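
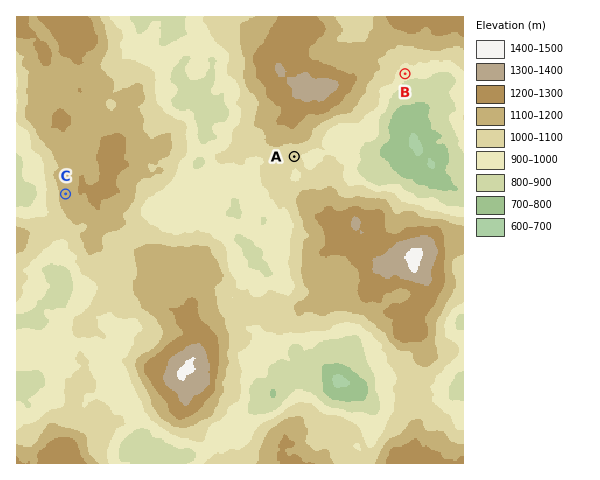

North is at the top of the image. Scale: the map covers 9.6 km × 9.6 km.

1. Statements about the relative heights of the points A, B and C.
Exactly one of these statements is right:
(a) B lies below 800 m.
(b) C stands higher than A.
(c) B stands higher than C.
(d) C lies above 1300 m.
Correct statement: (b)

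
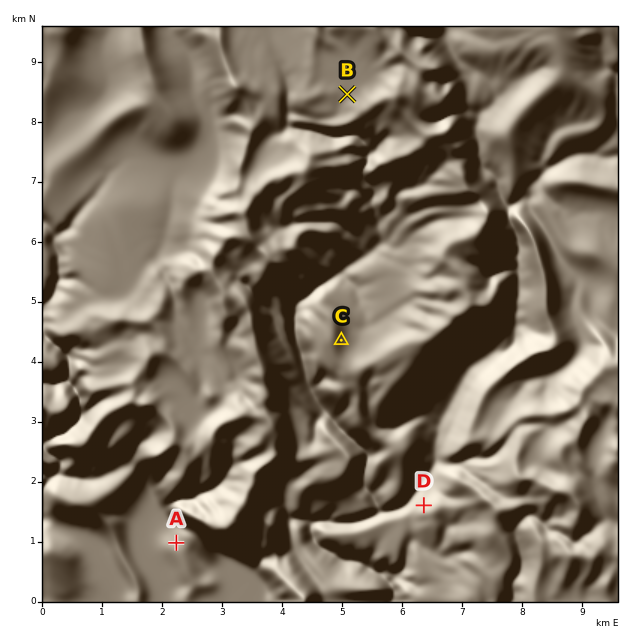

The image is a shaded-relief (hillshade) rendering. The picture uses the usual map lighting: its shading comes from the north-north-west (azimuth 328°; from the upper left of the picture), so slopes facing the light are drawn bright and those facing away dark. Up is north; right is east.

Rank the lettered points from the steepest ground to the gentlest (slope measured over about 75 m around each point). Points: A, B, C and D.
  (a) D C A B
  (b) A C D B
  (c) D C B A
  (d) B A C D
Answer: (a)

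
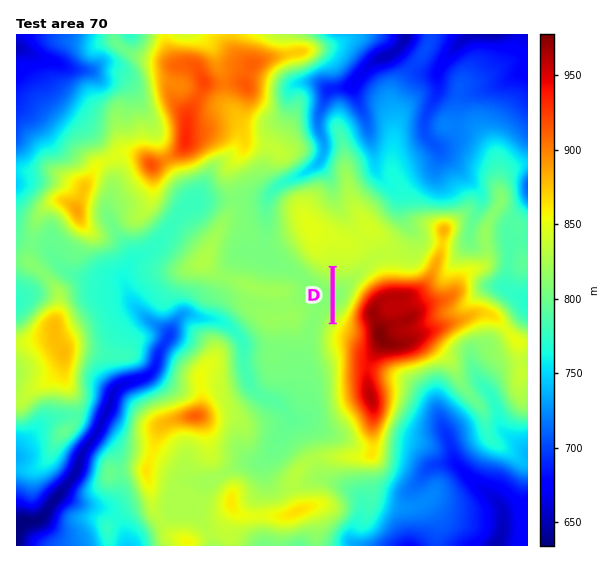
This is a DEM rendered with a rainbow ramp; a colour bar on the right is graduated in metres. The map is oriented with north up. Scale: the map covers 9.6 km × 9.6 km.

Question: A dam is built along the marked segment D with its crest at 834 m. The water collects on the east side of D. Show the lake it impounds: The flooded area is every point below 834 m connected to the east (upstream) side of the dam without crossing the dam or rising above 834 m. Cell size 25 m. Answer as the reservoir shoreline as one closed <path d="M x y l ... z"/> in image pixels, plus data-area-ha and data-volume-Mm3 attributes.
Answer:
<path d="M378 254l-32 15-4-2-7 1 0 51 13-14 8-18 17-24 7-7-2-2z" data-area-ha="40" data-volume-Mm3="3.75"/>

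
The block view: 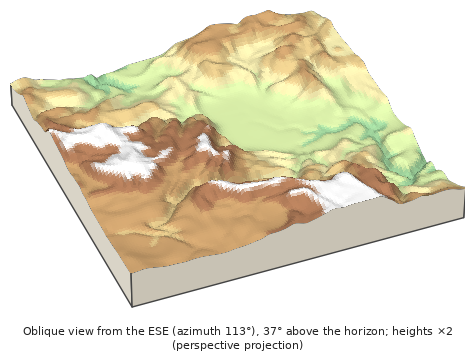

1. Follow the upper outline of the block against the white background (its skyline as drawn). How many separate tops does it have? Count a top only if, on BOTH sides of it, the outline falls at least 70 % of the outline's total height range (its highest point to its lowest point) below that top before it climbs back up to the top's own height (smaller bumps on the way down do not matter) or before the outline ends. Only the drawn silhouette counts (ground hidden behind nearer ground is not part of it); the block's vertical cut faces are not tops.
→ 0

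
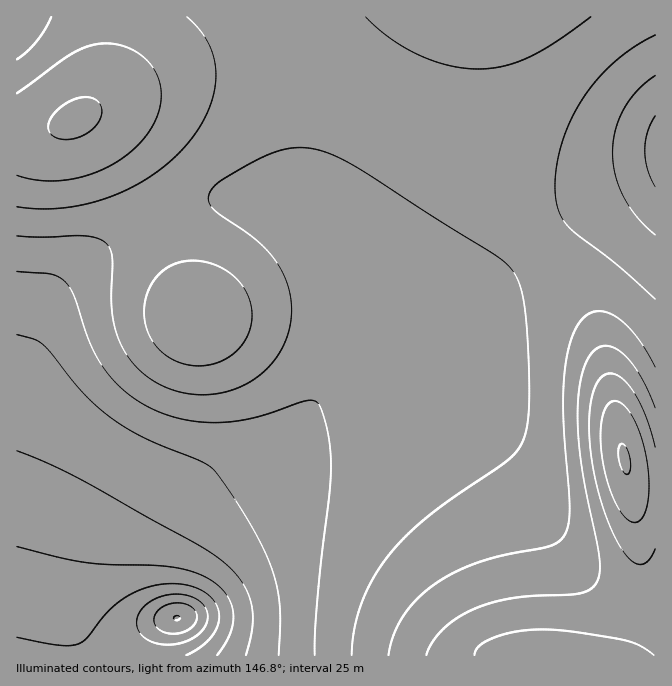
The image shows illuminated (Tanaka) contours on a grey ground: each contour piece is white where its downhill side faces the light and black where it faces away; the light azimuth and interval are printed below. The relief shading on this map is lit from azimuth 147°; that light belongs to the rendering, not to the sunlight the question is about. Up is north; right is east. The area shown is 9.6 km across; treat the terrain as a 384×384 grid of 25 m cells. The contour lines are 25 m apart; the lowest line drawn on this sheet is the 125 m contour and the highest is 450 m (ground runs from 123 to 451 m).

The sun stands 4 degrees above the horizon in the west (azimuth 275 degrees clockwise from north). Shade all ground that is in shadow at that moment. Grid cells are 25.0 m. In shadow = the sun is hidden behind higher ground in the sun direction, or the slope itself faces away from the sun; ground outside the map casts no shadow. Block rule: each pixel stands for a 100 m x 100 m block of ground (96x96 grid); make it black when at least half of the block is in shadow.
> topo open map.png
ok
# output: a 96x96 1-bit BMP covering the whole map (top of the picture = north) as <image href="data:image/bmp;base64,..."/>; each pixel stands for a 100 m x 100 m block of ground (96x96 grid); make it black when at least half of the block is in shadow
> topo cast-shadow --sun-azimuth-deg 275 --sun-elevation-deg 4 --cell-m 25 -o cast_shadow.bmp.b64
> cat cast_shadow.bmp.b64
<image width="96" height="96" href="data:image/bmp;base64,Qk2+BAAAAAAAAD4AAAAoAAAAYAAAAGAAAAABAAEAAAAAAIAEAAATCwAAEwsAAAIAAAAAAAAA////AAAAAAAAAAAH8AAAAAAAAAAAAAA////gAAAAAAAAAAB/////gAAAAAAAAAB/////gAAAAAAAAAB////8AAAAAAAAAAB////AAAAAAAAAAAB///4AAAAAAAAAAAA//+AAAAAAAAAAAAAf/gAAAAAAAAAAAAAP4AAAAAAAAAAAAAAAAAAAAAAAAAAAAAAAAAAAAAAAAAAAAAAAAAAAAAAAAAAAAAAAAAAAAAAAAAAAAAAAAAAAAAAAAAAAAAAAAAAAAAAAAAAAAAAAAAAAAAAAAfAAAAAAAAAAAAAAA/AAAAAAAAAAAAAAA/gAAAAAAAAAAAAAB/wAAAAAAAAAAAAAD/wAAAAAAAAAAAAAD/wAAAAAAAAAAAAAD/wAAAAAAAAAAAAAH/wAAAAAAAAAAAAAH/wAAAAAAAAAAAAAH/4AAAAAAAAAAAAAP/4AAAAAAAAAAAAAP/wAAAAAAAAAAAAAP/wAAAAAAAAAAAAAP/wAAAAAAAAAAAAAP/wAAAAAAAAAAAAAf/wAAAAAAAAAAAAAf/wAAAAAAAAAAAAAf/gAAAAAAAAAAAAAf/gAAAAAAAAAAAAAf/gAAAAAAAAAAAAAf/AAAAAAAAAAAAAAf/AAAAAAAAAAAAAAf/AAAAAAAAAAAAAAf+AAAAAAAAAAAAAAf+AAAAAAAAAAAAAAf8AAAAAAAAAAAAAAf4AAAAAAAAAAAAAAP4AAAAAAAAAAAAAAPwAAAAAAAAAAAAAAHAAAAAAAAAAAAAAAAAAAAAAAAAAAAAAAAAAAAAAAAAAAAAAAAAAAAAAAAAAAAAAAAAAAAAAAAAAAAAAAAAAAAAAAAAAAAAAAAAAAAAAAAAAAAAAAAAAAAAAAAAAAAAAAAAAAAAAAAAAAAAAAAAAAAAAAAAAAAAAAAAAAAAAAAAAAAAAAAAAAAAAAAAAAAAAAAAAAAAAAAAAAAAAAAAAAAAAAAAAAAAAAAAAAAAAAAAAAAAAAAAAAAAAAAAAAAAAAAAAAAAAAAAAAAAAAAAAAAAAAAAAAAAAAAAAAAAAAAAAAAAAAAAAAAAAAAAAAAAAAAAAAAAAAAAAAAAAAAAAAAAAAAAAAAAAAAAAAAAAAAAAAAAAAAAAAAAAAAAAAAAAAAAAAAAAAAAAAAAAAAAAAAAAAAAAAAAAAAAAAAAAAAAAAAAAAAAAAAAAAAAAAAAAAAAAAAAAAAAAAAAAAAAAAAAAAAAAAAAAAAAAAAAAAAAAAAAAAAAAAAAAAAAAAAAAAAAAAAAAAAAAAAAAAAAAAAAAAAAAAAAAAAAAAAAAAAAAAAAAAAAAAAAAAAAAAAAAAAAAAAAAAAAAAAAAAAAAAAAAAAAAAAAAAAAAAAAAAAAAAAAAAAAAAAAAAAAAAAAAAAAAAAAAAAAAAAAAAAAAAAAAAAAAAAAAAAAAAAAAAAAAAAAAAAAAAAAAAAAAAAAAAAAAAAAAAAAAAAAAAAAAAAAAAAAAAAAAAAAAAAAAAAAAAAAAAAAAAAAAAAAAAAAAAAAAAAAAAAAAAAAAAAAAAAAAAAAAAAAAAAAA="/>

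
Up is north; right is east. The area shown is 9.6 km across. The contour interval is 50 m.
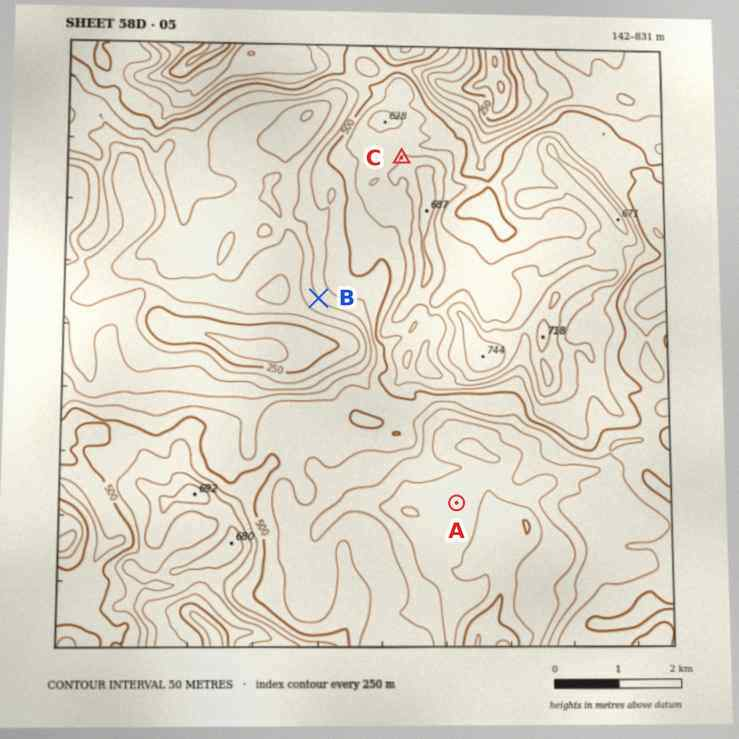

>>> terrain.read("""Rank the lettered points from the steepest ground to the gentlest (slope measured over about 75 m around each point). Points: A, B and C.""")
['B', 'C', 'A']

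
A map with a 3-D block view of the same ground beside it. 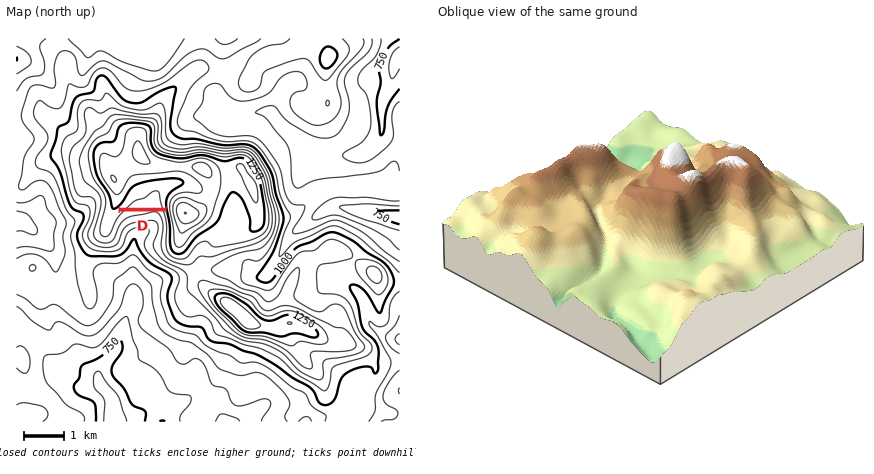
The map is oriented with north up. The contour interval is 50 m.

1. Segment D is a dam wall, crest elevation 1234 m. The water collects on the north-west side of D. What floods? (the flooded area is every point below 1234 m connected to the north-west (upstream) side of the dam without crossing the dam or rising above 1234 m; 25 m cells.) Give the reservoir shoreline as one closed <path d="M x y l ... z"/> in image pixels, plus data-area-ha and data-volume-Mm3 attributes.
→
<path d="M172 182l-16 0-16 4-6 3-4 5-9 14 43 0 1-10 2-6 7-8-2-2z" data-area-ha="59" data-volume-Mm3="16.39"/>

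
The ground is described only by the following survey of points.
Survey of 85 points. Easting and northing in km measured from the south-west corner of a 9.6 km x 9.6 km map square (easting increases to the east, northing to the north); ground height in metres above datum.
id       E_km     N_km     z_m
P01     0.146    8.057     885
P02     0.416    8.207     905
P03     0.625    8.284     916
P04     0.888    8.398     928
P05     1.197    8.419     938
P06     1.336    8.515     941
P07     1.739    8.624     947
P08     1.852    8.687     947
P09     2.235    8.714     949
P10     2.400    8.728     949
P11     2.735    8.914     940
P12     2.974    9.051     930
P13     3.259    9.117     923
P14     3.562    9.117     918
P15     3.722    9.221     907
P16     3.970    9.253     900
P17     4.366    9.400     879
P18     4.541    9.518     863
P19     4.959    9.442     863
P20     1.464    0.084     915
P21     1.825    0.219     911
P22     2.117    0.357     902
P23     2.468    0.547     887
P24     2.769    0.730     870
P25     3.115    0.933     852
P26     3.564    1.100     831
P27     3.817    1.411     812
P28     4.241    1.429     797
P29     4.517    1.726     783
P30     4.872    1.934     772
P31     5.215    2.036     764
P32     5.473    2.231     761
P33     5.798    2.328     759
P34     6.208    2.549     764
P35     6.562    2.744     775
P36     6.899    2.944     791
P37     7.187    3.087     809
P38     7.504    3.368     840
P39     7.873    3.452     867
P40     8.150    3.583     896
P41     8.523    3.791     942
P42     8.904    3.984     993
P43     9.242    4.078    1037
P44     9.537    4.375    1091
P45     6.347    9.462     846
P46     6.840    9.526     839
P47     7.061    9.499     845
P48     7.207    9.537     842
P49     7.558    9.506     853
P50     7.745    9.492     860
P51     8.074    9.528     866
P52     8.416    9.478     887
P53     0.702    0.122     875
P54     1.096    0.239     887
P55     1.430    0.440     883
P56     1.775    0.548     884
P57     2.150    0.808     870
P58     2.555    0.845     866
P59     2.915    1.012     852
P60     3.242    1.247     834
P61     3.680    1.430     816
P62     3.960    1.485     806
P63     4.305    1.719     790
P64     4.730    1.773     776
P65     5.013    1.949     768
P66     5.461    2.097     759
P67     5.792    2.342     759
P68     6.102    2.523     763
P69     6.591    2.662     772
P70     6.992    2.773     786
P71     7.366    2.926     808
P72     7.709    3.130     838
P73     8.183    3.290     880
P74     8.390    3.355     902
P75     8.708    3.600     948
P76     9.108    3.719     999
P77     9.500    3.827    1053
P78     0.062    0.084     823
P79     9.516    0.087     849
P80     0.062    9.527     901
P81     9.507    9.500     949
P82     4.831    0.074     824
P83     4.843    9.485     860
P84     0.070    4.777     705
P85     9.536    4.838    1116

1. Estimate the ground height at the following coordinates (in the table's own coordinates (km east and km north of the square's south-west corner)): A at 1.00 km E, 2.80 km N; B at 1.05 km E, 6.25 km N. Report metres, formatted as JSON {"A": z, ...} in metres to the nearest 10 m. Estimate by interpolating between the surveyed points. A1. {"A": 750, "B": 870}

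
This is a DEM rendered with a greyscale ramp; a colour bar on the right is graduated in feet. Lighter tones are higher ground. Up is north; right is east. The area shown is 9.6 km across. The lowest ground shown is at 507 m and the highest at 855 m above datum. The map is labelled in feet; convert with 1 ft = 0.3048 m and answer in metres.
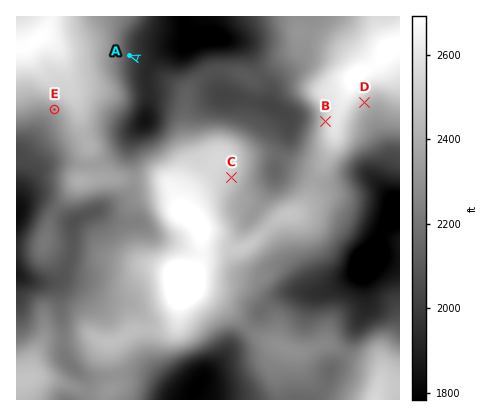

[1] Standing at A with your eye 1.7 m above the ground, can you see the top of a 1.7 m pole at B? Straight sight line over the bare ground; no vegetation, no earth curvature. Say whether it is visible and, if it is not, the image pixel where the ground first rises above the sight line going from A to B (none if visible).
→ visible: true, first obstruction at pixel None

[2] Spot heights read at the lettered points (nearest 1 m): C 761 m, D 749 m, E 717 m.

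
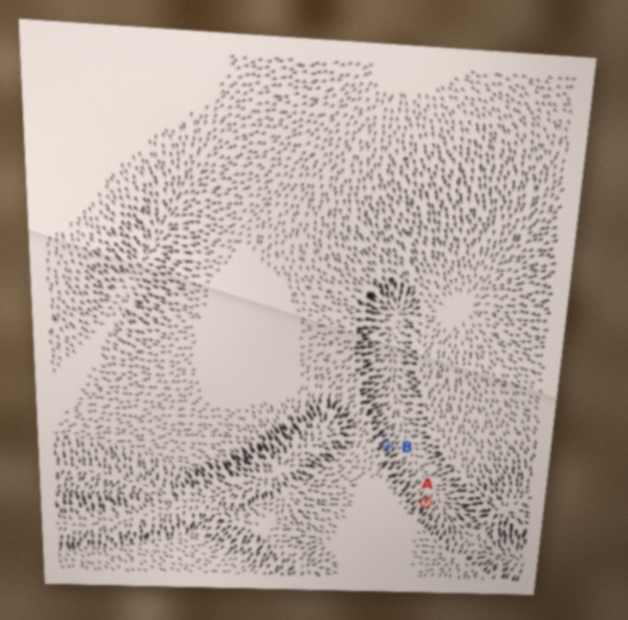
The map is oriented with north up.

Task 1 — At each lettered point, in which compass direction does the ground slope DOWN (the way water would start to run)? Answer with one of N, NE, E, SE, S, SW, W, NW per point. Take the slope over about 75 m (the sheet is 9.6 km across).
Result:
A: NE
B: NE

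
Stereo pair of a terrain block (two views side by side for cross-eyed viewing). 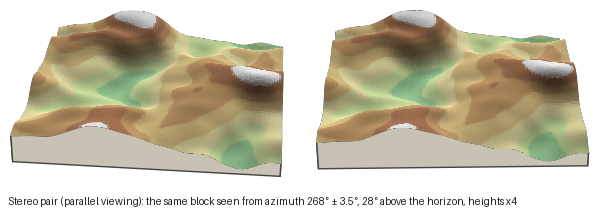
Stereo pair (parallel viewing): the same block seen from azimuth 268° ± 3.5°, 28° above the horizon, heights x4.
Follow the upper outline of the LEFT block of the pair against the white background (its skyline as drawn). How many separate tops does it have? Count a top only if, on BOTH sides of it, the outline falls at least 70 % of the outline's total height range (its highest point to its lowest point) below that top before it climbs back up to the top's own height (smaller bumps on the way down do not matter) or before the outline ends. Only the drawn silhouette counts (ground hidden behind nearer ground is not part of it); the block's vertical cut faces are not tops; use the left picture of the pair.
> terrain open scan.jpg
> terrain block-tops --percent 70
0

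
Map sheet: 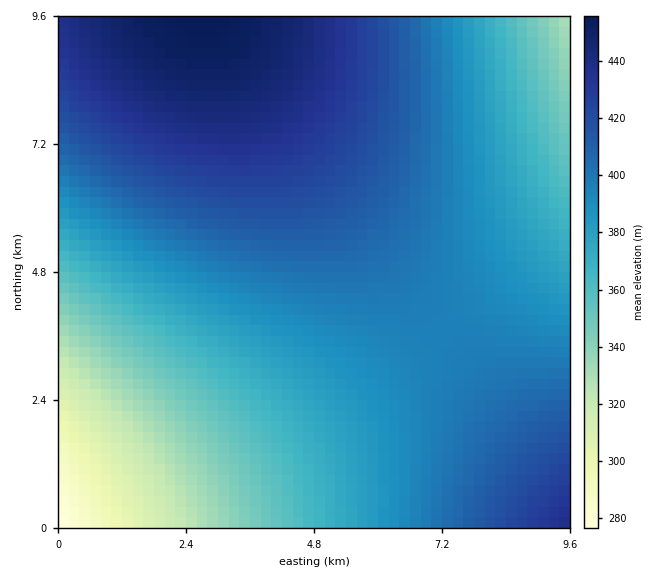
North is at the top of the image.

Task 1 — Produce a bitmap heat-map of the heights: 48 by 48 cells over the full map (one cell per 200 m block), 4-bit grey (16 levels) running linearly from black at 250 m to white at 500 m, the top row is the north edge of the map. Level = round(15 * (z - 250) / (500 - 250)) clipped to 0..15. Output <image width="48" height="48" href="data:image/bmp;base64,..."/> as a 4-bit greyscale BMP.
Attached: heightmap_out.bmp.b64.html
<image width="48" height="48" href="data:image/bmp;base64,Qk32BAAAAAAAAHYAAAAoAAAAMAAAADAAAAABAAQAAAAAAIAEAAATCwAAEwsAABAAAAAAAAAAAAAAABEREQAiIiIAMzMzAERERABVVVUAZmZmAHd3dwCIiIgAmZmZAKqqqgC7u7sAzMzMAN3d3QDu7u4A////ACIiMzNERFVVVmZmd3d4iIiZmZmqqqu7uyIiMzNERFVVVmZmd3d4iIiZmZmqqqq7uyIjMzRERFVVZmZnd3d4iIiJmZmaqqqruyIjMzRERVVVZmZnd3d4iIiJmZmaqqqquyIzM0RERVVVZmZnd3d4iIiJmZmaqqqqqyIzM0REVVVWZmZ3d3eIiIiJmZmZqqqqqiMzNERFVVVmZmZ3d3eIiIiJmZmZqqqqqjMzRERFVVVmZmd3d3eIiIiJmZmZmqqqqjMzRERVVVZmZmd3d3iIiIiJmZmZmaqqqjM0REVVVWZmZnd3d3iIiIiJmZmZmZqqqjNERFVVVmZmZ3d3d4iIiIiZmZmZmZmqqjRERVVVZmZmd3d3eIiIiIiZmZmZmZmZmkRERVVWZmZnd3d3iIiIiIiZmZmZmZmZmUREVVVmZmZ3d3d4iIiIiIiZmZmZmZmZmURFVVZmZmd3d3eIiIiIiImZmZmZmZmZmUVVVWZmZnd3d3iIiIiIiJmZmZmZmZmZmVVVVmZmd3d3eIiIiIiIiZmZmZmZmZmZmVVVZmZnd3d3iIiIiIiJmZmZmZmZmZmZmVVWZmZ3d3eIiIiIiIiZmZmZmZmZmZmZmFZmZnd3d3iIiIiIiZmZmZmZmZmZmZmIiGZmZ3d3eIiIiIiJmZmZmZmZmZmZmYiIiGZmd3d3iIiIiJmZmZmZmZmZmZmZmIiIiGZ3d3eIiIiImZmZmZmZmZmZmZmZiIiIiGd3d4iIiIiZmZmZmZmZmZmZmZmZiIiIiHd3eIiIiJmZmZmZmZmZmZmZmZmYiIiIiHd4iIiImZmZmZmZmZmZmZmZmZmYiIiIh3eIiIiZmZmZmZmaqpmZmZmZmZmYiIiId3iIiJmZmZmZqqqqqqqqmZmZmZmYiIiId4iIiZmZmZqqqqqqqqqqqZmZmZmIiIiHd4iJmZmZqqqqqqqqqqqqqpmZmZmIiIh3d4iZmZmqqqqqqqqqqqqqqqmZmZmIiIh3d5mZmaqqqqqqqqqqqqqqqqmZmZmIiIh3d5mZmqqqqqqqu7uqqqqqqqqZmZmIiId3d5maqqqqqru7u7u7uqqqqqqZmZmIiId3dpmqqqqru7u7u7u7u7qqqqqpmZmIiId3dpqqqqu7u7u7u7u7u7uqqqqpmZmIiHd3Zqqqq7u7u7u7u7u7u7u6qqqpmZmIiHd3Zqqqu7u7u7u7u7u7u7u6qqqpmZmIiHd3Zqqru7u7u7zMy7u7u7u7qqqpmZmIiHd2Zqq7u7u7zMzMzMy7u7u7qqqpmZiIh3d2Zqu7u7vMzMzMzMzLu7u7qqqpmZiIh3d2Zru7u7zMzMzMzMzMu7u7uqqpmZiIh3dmZru7vMzMzMzMzMzMy7u7uqqpmZiIh3dmZbu7vMzMzMzMzMzMy7u7uqqpmZiIh3dmZbu7zMzMzMzMzMzMy7u7uqqpmZiId3dmZbu8zMzMzMzMzMzMzLu7uqqpmZiId3ZmVbu8zMzMzMzMzMzMzLu7uqqpmZiId3ZmVbvMzMzMzMzMzMzMzLu7uqqpmYiId3ZmVQ=="/>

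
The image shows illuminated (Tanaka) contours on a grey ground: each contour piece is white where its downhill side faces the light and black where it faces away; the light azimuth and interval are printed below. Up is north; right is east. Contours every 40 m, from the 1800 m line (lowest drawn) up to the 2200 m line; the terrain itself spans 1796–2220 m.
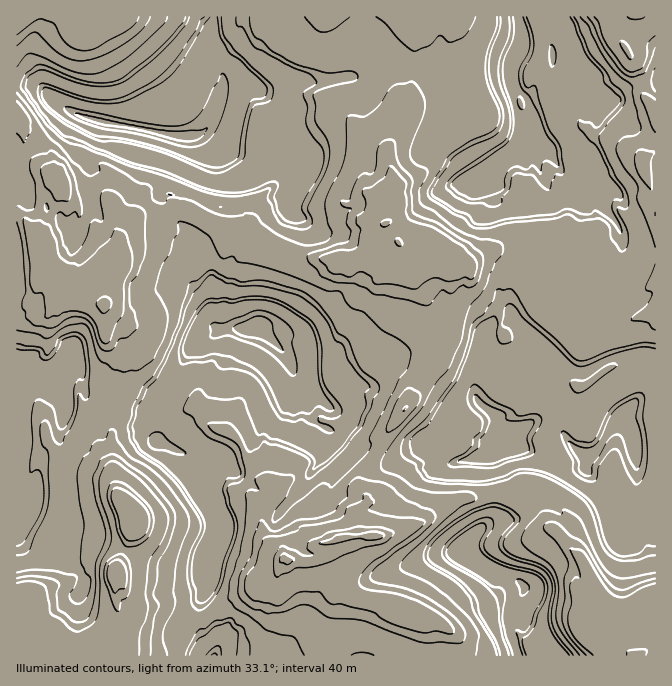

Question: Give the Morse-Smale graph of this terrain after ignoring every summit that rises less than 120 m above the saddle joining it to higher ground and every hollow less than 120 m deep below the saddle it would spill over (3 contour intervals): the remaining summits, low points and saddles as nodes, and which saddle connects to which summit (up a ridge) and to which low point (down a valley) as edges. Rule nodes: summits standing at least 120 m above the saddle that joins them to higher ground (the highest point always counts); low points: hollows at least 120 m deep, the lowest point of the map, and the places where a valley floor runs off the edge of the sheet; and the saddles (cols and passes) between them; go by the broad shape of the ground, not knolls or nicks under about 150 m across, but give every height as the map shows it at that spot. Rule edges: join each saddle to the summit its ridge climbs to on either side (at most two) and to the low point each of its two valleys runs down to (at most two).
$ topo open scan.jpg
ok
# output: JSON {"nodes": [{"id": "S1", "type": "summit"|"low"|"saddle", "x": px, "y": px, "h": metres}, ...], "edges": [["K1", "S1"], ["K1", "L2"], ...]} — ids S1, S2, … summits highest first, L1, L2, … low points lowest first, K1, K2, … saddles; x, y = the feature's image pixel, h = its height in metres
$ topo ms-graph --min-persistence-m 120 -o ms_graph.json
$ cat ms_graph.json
{"nodes": [
{"id": "S1", "type": "summit", "x": 127, "y": 515, "h": 2220},
{"id": "S2", "type": "summit", "x": 374, "y": 535, "h": 2212},
{"id": "S3", "type": "summit", "x": 625, "y": 48, "h": 2172},
{"id": "S4", "type": "summit", "x": 635, "y": 655, "h": 2169},
{"id": "S5", "type": "summit", "x": 18, "y": 17, "h": 2150},
{"id": "L1", "type": "low", "x": 94, "y": 120, "h": 1796},
{"id": "L2", "type": "low", "x": 254, "y": 328, "h": 1797},
{"id": "L3", "type": "low", "x": 524, "y": 588, "h": 1818},
{"id": "L4", "type": "low", "x": 505, "y": 445, "h": 1865},
{"id": "L5", "type": "low", "x": 515, "y": 147, "h": 1866},
{"id": "K1", "type": "saddle", "x": 372, "y": 457, "h": 2077},
{"id": "K2", "type": "saddle", "x": 169, "y": 213, "h": 2055},
{"id": "K3", "type": "saddle", "x": 410, "y": 75, "h": 2032},
{"id": "K4", "type": "saddle", "x": 17, "y": 82, "h": 2008},
{"id": "K5", "type": "saddle", "x": 572, "y": 268, "h": 2008},
{"id": "K6", "type": "saddle", "x": 105, "y": 403, "h": 2007},
{"id": "K7", "type": "saddle", "x": 495, "y": 488, "h": 2007},
{"id": "K8", "type": "saddle", "x": 207, "y": 614, "h": 2007}],
"edges": [["K1", "S2"], ["K1", "L2"], ["K1", "L4"], ["K2", "S2"], ["K2", "L2"], ["K2", "L1"], ["K3", "S2"], ["K3", "L1"], ["K3", "L5"], ["K4", "S2"], ["K4", "S5"], ["K4", "L1"], ["K5", "S2"], ["K5", "S3"], ["K5", "L4"], ["K5", "L5"], ["K6", "S1"], ["K6", "S2"], ["K6", "L2"], ["K7", "S2"], ["K7", "S4"], ["K7", "L3"], ["K7", "L4"], ["K8", "S1"], ["K8", "S2"], ["K8", "L2"]]}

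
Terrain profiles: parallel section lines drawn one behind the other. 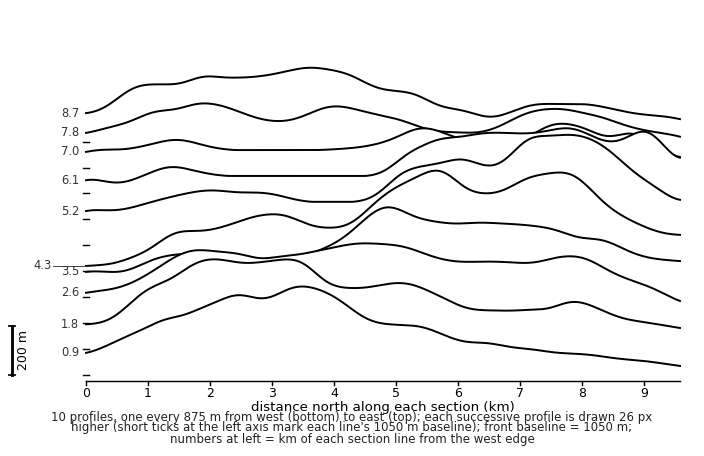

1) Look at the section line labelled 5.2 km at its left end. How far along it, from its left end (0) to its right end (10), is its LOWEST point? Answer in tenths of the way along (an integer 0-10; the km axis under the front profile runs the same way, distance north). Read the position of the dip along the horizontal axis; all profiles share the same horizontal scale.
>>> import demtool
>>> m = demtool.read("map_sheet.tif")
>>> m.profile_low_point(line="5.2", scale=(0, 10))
0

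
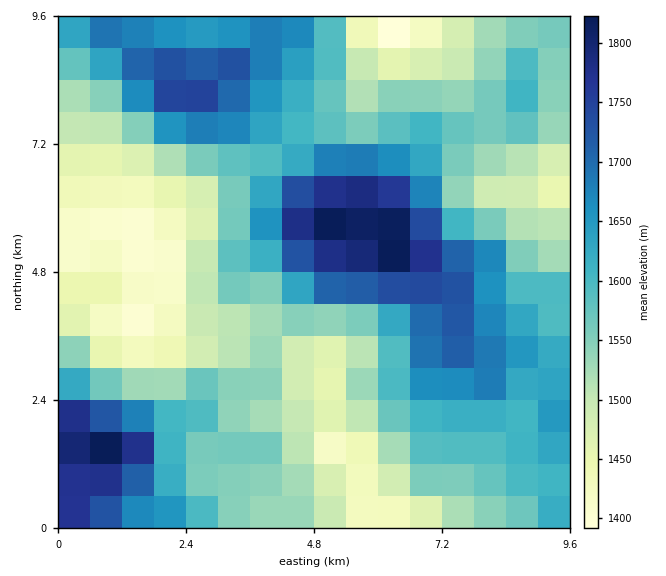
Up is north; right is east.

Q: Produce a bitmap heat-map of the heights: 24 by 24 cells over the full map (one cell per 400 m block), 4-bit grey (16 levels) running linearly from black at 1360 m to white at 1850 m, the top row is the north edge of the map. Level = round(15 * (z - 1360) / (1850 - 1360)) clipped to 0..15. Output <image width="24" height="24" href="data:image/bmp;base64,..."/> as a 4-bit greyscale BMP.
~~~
<image width="24" height="24" href="data:image/bmp;base64,Qk2WAQAAAAAAAHYAAAAoAAAAGAAAABgAAAABAAQAAAAAACABAAATCwAAEwsAABAAAAAAAAAAAAAAABEREQAiIiIAMzMzAERERABVVVUAZmZmAHd3dwCIiIgAmZmZAKqqqgC7u7sAzMzMAN3d3QDu7u4A////ANy5mYZmZUMiI1VmeczKmXZVVlMjRVVneM3cl2ZmVUIkV2Z4eN3up2ZnZCEkZ3d4iO7tp3ZlVCJFZ3d4idupeIZVVDRXiIiHiZh2VnZmVDRniZqoiXVDNFVWQzRXiqqpiWQiIjRFVDNXm7qpiEMhEkRFVVVXm7qZdzIiEkVVZ4iZu7qYeDMyEkZ2erzMzMqXdyIiEkZ3m83e7LuXVREREjZ4ve7v7JqFVSIRIjR5ve7u23ZVVCIiIzR4vN3dyWREMyIiNEVnmrzLqGVEMzM0Rnd3eJmZmGZVRERFaaqYh3dneHZmZVVXq7qph3VWd2Z4dVVpvMypmHZVVVVodWeKzLy6mIZDNEVodXiquqqqqYUyIzRWdoqqmZmZqYUREkVWZg=="/>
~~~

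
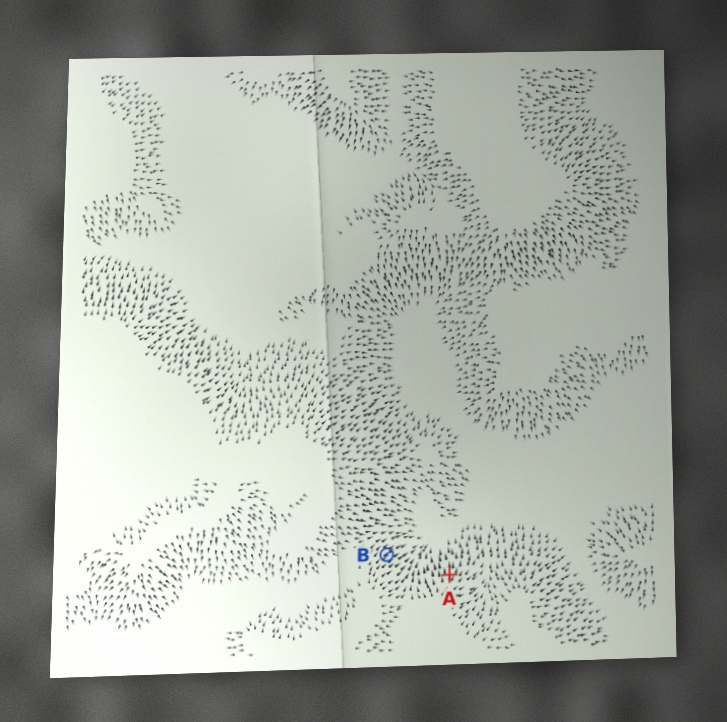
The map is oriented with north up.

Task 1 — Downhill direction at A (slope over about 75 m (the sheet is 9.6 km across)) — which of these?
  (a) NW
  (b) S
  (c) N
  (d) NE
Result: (c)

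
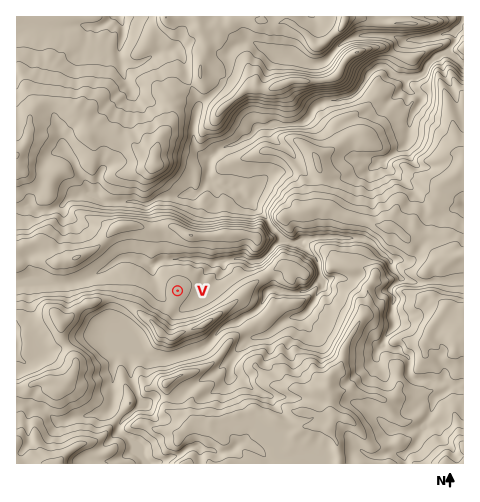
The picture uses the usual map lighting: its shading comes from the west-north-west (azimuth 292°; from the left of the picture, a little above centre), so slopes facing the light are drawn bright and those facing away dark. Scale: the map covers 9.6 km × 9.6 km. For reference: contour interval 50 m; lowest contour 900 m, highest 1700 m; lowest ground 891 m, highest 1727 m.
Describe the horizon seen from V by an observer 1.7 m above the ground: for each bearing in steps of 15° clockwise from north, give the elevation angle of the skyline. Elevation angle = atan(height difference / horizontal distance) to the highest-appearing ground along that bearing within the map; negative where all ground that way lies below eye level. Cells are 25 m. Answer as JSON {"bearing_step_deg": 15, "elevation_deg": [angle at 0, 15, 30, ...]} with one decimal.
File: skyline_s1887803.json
{"bearing_step_deg": 15, "elevation_deg": [2.2, 3.8, 2.6, 2.4, 1.0, 1.0, 2.7, 4.6, 8.7, 12.0, 12.1, 11.7, 11.8, 11.2, 12.2, 11.8, 8.8, 5.2, 1.4, 1.7, 1.0, 2.0, 1.5, 0.8]}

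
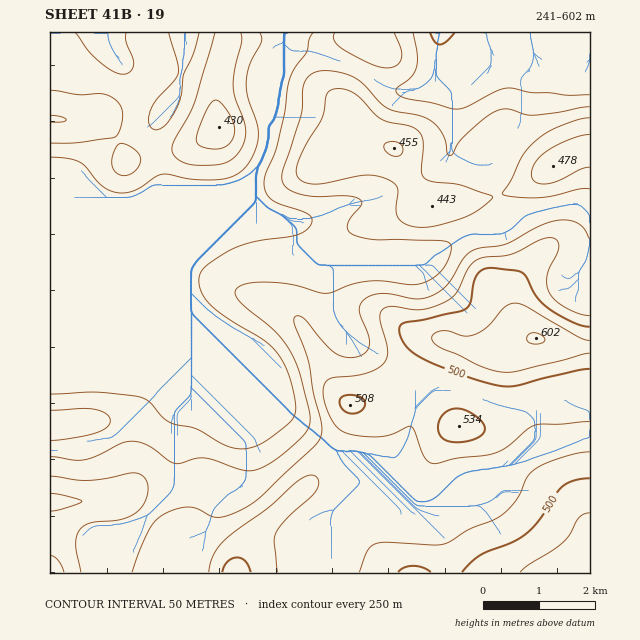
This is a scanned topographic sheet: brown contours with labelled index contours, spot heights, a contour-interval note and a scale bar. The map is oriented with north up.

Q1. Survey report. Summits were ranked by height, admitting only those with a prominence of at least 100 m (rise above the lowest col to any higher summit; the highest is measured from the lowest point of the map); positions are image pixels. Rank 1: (536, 338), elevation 602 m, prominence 361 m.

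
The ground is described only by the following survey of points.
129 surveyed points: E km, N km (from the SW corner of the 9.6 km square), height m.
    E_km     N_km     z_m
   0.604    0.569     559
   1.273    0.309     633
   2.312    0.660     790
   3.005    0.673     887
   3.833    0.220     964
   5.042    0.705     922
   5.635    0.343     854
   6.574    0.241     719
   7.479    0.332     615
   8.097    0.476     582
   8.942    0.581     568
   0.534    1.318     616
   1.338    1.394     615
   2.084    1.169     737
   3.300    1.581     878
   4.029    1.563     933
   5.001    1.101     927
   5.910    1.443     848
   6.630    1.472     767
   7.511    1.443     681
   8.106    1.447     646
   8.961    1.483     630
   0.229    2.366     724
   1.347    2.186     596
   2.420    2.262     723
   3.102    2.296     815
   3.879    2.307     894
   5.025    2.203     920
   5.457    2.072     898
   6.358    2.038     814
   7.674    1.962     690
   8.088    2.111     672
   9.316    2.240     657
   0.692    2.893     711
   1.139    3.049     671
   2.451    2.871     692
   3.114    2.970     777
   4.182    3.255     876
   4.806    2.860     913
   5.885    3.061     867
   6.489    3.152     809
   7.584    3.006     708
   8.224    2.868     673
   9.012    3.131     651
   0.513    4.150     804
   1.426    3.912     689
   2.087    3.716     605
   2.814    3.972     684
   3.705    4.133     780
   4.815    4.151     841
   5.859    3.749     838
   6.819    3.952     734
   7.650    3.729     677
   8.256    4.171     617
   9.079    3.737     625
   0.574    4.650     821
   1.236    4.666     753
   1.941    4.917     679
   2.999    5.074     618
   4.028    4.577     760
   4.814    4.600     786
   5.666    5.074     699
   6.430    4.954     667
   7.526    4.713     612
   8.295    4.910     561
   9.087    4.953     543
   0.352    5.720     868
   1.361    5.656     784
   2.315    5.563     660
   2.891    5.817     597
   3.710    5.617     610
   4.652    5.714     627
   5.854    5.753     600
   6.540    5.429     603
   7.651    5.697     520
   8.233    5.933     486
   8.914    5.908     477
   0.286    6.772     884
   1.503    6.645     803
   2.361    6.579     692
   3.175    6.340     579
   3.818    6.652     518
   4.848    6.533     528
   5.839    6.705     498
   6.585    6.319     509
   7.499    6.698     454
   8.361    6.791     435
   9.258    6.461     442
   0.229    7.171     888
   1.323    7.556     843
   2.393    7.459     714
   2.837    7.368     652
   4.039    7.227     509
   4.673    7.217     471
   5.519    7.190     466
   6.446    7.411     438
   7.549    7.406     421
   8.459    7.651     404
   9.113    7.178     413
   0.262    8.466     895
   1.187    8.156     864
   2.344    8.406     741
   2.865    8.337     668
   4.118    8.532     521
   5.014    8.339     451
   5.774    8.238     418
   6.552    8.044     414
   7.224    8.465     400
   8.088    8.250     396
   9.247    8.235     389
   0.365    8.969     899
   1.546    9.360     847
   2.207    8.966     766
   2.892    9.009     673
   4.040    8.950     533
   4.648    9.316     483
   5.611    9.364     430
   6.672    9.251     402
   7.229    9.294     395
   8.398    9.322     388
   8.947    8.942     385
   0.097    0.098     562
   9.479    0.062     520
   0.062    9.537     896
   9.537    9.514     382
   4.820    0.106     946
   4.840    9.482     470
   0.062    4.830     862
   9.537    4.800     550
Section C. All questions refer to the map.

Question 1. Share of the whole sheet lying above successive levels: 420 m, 91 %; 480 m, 83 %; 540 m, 76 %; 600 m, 66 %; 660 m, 50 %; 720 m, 38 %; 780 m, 28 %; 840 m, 18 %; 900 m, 6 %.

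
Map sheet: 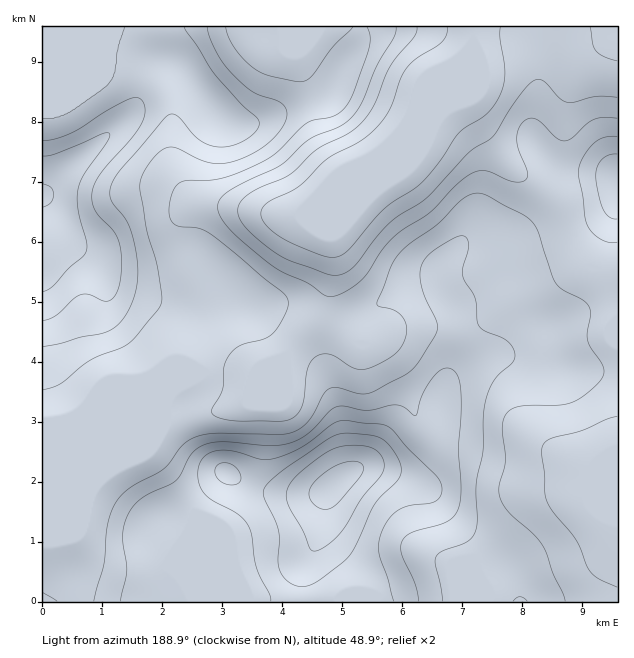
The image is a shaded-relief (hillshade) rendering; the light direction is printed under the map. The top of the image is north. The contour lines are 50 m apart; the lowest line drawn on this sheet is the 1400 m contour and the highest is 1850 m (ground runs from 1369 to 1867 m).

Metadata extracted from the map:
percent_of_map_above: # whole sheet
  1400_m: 93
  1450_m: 88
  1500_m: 81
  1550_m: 65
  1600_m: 37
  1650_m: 25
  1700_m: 12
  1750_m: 6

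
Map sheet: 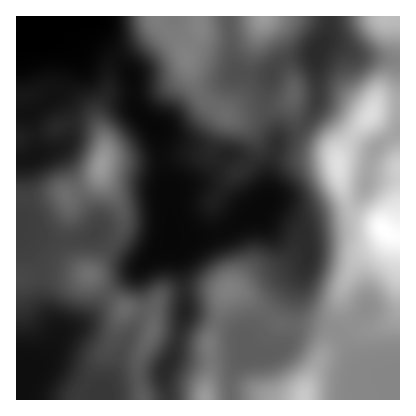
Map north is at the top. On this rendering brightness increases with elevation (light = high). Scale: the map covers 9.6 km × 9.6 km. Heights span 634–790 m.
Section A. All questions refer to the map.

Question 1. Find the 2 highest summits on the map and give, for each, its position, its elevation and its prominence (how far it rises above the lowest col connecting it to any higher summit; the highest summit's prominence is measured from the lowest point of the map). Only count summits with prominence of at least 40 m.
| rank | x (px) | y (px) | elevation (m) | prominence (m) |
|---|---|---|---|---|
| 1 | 384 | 230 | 790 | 156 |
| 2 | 102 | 166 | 728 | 61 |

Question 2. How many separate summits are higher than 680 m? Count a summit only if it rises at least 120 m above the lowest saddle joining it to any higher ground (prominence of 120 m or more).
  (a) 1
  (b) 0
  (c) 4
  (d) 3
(a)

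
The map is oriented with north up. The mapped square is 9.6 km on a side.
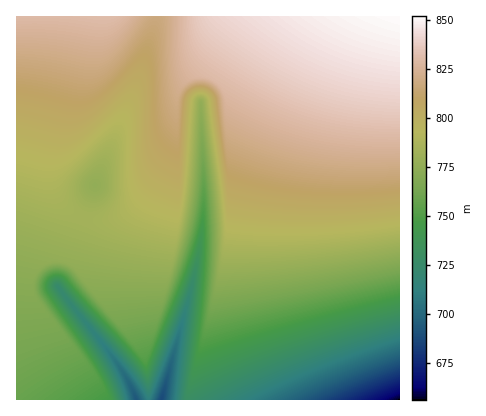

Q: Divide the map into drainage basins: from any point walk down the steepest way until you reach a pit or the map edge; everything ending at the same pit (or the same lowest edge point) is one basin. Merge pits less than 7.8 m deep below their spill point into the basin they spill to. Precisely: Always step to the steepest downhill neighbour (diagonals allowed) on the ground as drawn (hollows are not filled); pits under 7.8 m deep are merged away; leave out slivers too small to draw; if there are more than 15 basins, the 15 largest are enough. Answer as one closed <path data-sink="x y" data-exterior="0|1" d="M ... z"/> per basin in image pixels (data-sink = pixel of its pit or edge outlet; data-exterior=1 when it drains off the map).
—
<path data-sink="400 400" data-exterior="1" d="M400 16l-80 0-25 40-30 60-22 56-8 30-14 76-31 110-2 12 212 0z"/><path data-sink="136 400" data-exterior="1" d="M82 16l-66 0 0 384 132 0-2-38-10-32-4-26 1-36 12-48 31-64 1-8-2 0-32 50-11 10-14 9-12 3-20-1-16-8-9-9-9-20-1-26 27-112z"/><path data-sink="162 400" data-exterior="1" d="M320 16l-82 0-35 46-21 22-4 6-2 8 1 54-32 68-8 26-5 30 1 38 13 48 2 38 40 0 33-122 14-76 12-42 18-44 24-50z"/>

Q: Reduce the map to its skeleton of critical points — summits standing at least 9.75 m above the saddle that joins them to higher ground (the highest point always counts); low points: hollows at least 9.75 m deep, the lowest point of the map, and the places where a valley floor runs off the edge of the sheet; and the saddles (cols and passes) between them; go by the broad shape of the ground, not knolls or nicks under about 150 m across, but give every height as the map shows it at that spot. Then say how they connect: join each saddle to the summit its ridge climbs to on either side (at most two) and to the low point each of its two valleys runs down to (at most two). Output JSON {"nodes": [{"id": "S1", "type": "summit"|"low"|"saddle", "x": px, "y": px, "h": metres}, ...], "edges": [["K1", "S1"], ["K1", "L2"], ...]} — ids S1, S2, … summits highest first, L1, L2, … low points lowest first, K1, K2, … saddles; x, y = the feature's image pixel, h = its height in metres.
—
{"nodes": [
{"id": "S1", "type": "summit", "x": 394, "y": 18, "h": 852},
{"id": "S2", "type": "summit", "x": 100, "y": 18, "h": 831},
{"id": "L1", "type": "low", "x": 398, "y": 400, "h": 656},
{"id": "L2", "type": "low", "x": 162, "y": 400, "h": 687},
{"id": "L3", "type": "low", "x": 136, "y": 400, "h": 692},
{"id": "K1", "type": "saddle", "x": 156, "y": 16, "h": 817},
{"id": "K2", "type": "saddle", "x": 148, "y": 400, "h": 711}],
"edges": [["K1", "S1"], ["K1", "S2"], ["K1", "L2"], ["K2", "S1"], ["K2", "L2"], ["K2", "L3"]]}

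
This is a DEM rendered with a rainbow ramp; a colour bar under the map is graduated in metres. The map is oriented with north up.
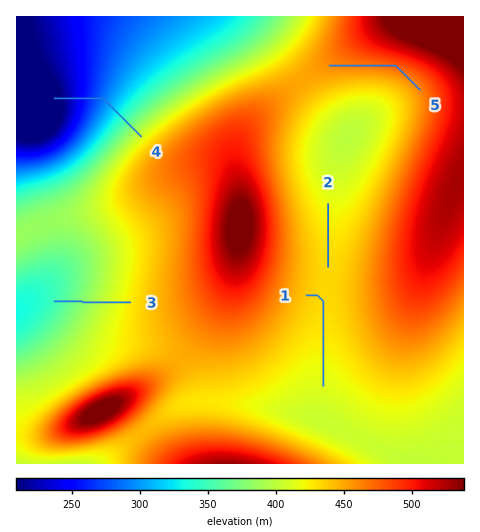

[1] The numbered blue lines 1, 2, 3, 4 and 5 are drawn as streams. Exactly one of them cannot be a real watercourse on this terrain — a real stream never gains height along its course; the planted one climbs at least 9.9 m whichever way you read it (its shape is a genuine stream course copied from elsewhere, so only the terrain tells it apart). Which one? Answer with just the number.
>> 5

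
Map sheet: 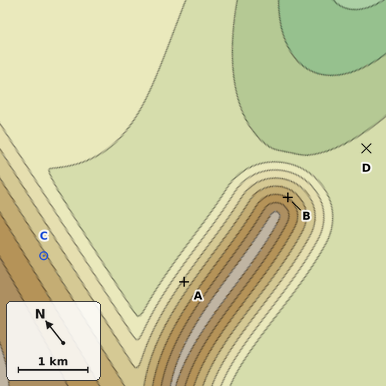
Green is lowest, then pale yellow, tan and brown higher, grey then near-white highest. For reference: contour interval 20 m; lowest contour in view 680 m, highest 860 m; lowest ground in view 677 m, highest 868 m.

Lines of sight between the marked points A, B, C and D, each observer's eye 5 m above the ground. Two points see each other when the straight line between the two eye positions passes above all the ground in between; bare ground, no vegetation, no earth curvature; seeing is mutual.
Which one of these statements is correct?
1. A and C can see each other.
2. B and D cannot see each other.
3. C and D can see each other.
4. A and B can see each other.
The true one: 1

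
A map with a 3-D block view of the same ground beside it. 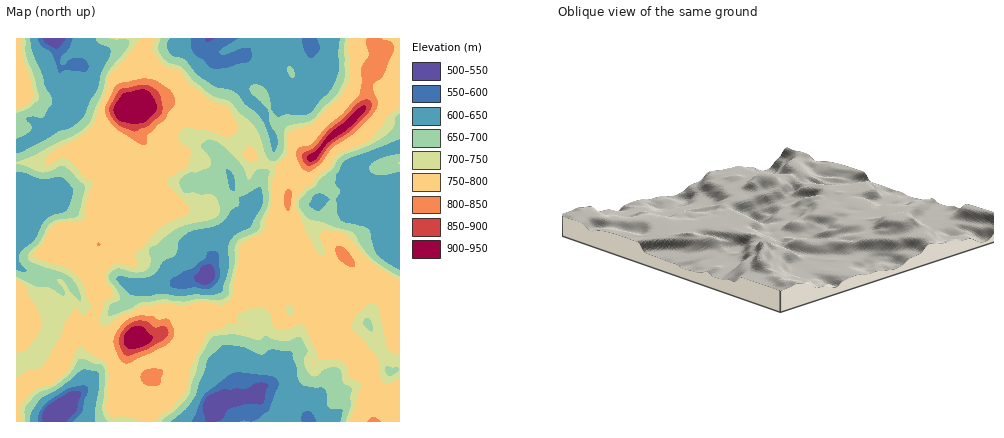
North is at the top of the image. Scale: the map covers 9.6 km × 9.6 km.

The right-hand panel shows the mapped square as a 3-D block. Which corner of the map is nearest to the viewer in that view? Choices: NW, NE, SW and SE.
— NE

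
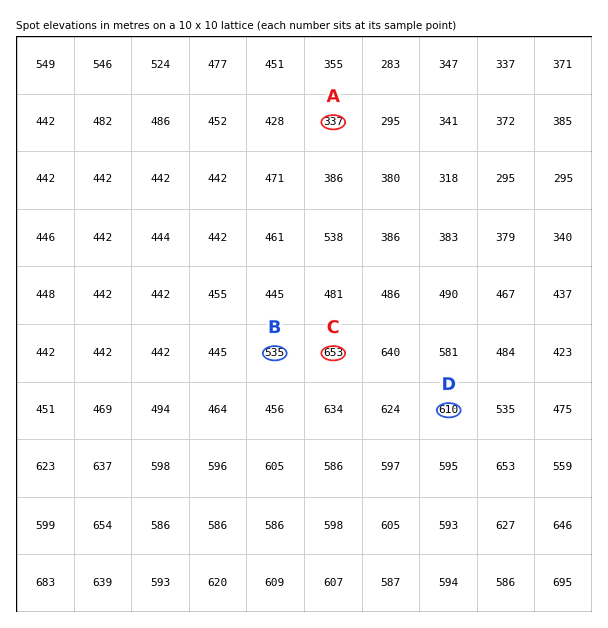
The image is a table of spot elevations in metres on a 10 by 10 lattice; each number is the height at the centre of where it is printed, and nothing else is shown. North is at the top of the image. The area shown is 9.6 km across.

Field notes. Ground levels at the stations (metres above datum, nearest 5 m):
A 335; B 535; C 655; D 610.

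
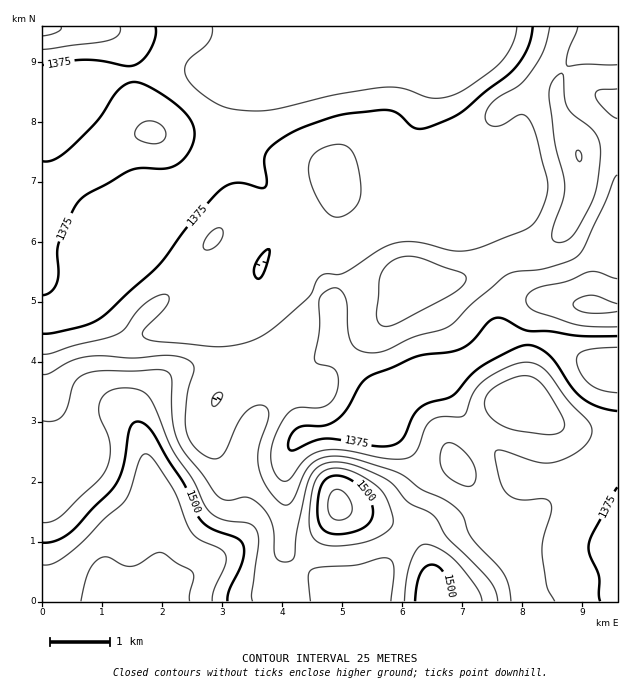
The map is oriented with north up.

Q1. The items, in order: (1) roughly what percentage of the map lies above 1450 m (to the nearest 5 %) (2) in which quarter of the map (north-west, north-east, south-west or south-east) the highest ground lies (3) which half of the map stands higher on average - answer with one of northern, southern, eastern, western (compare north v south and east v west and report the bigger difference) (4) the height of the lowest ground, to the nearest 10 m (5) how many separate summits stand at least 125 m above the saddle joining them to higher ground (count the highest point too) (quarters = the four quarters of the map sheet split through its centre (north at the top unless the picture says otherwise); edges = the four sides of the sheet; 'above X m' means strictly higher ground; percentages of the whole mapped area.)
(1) About 15 % of the map lies above 1450 m.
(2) The highest point lies in the south-west quarter of the map.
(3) On average the southern half of the map is the higher ground.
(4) The lowest ground is at about 1340 m.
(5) Counting only tops that stand 125 m proud, the map has 1 summit.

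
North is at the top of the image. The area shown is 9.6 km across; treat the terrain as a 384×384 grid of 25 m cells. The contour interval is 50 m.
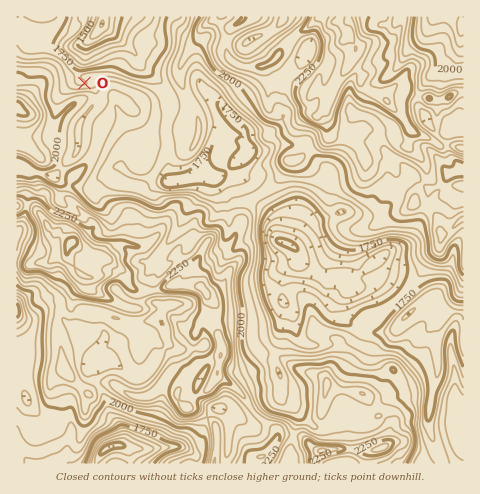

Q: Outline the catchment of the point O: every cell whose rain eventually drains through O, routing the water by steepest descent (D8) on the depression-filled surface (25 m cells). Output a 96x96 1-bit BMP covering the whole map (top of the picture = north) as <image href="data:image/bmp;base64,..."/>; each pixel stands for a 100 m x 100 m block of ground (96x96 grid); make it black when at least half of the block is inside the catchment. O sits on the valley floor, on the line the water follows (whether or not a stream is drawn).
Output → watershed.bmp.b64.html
<image width="96" height="96" href="data:image/bmp;base64,Qk2+BAAAAAAAAD4AAAAoAAAAYAAAAGAAAAABAAEAAAAAAIAEAAATCwAAEwsAAAIAAAAAAAAA////AAAAAAAAAAAAAAAAAAAAAAAAAAAAAAAAAAAAAAAAAAAAAAAAAAAAAAAAAAAAAAAAAAAAAAAAAAAAAAAAAAAAAAAAAAAAAAAAAAAAAAAAAAAAAAAAAAAAAAAAAAAAAAAAAAAAAAAAAAAAAAAAAAAAAAAAAAAAAAAAAAAAAAAAAAAAAAAAAAAAAAAAAAAAAAAAAAAAAAAAAAAAAAAAAAAAAAAAAAAAAAAAAAAAAAAAAAAAAAAAAAAAAAAAAAAAAAAAAAAAAAAAAAAAAAAAAAAAAAAAAAAAAAAAAAAAAAAAAAAAAAAAAAAAAAAAAAAAAAAAAAAAAAAAAAAAAAAAAAAAAAAAAAAAAAAAAAAAAAAAAAAAAAAAAAAAAAAAAAAAAAAAAAAAAAAAAAAAAAAAAAAAAAAAAAAAAAAAAAAAAAAAAAAAAAAAAAAAAAAAAAAAAAAAAAAAAAAAAAAAAAAAAAAAAAAAAAAAAAAAAAAAAAAAAAAAAAAAAAAAAAAAAAAAAAAAAAAAAAAAAAAAAAAAAAAAAAAAAAAAAAAAAAAAAAAAAAAAAAAAAAAAAAAAAAAAAAAAAAAAAAAAAAAAAAAAAAAAAAAAAAAAAAAAAAAAAAAAAAAAAAAAAAAAAAAAAAAAAAAAAAAAAAAAAAAAAAAAAAAAAAAAAAAAAAAAAAAAAAAAAAAAAAAAAAAAAAAAAAAAAAAAAAAAAAAAAAAAAAAAAAAAAAAAAAAAAAAAAAAAAAAAAAAAAAAAAAAAAAAAAAAAAAAAAAAAAAAAPAAAAAAAAAAAAAAAfgAAAAAAAAAAAAAB/wAAAAAAAAAAAAAD/wAAAAAAAAAAAAAD/wAAAAAAAAAAAAAH/gAAAAAAAAAAAAAP/AAAAAAAAAAAAAD/+AAAAAAAAAAAAAD/8AAAAAAAAAAAAAD/4AAAAAAAAAAAAAD/4AAAAAAAAAAAAAD/4AAAAAAAAAAAAAD/8AAAAAAAAAAAAAD/8AAAAAAAAAAAAAD/+AAAAAAAAAAAAAD//AAAAAAAAAAAAAD//gAAAAAAAAAAAAD//wAAAAAAAAAAAAD//4AAAAAAAAAAAADj/4AAAAAAAAAAAACB/4AAAAAAAAAAAAAB/8AAAAAAAAAAAAAA/8AAAAAAAAAAAAAA/8AAAAAAAAAAAAAAf+AAAAAAAAAAAAAAf+AAAAAAAAAAAAAAP/AAAAAAAAAAAAAAH/AAAAAAAAAAAAAAD/AAAAAAAAAAAAAAB/AAAAAAAAAAAAAAA/gAAAAAAAAAAAAAA/AAAAAAAAAAAAAAA+AAAAAAAAAAAAAAAcAAAAAAAAAAAAAAAAAAAAAAAAAAAAAAAAAAAAAAAAAAAAAAAAAAAAAAAAAAAAAAAAAAAAAAAAAAAAAAAAAAAAAAAAAAAAAAAAAAAAAAAAAAAAAAAAAAAAAAAAAAAAAAAAAAAAAAAAAAAAAAAAAAAAAAAAAAAAAAAAAAAAAAAAAAAAAAAAAAAAAAAAAAAAAAAAAAAAAAAAAAAAAAAAAAAAAAAAAAAAAAAAAAAAAAAAAAAAA="/>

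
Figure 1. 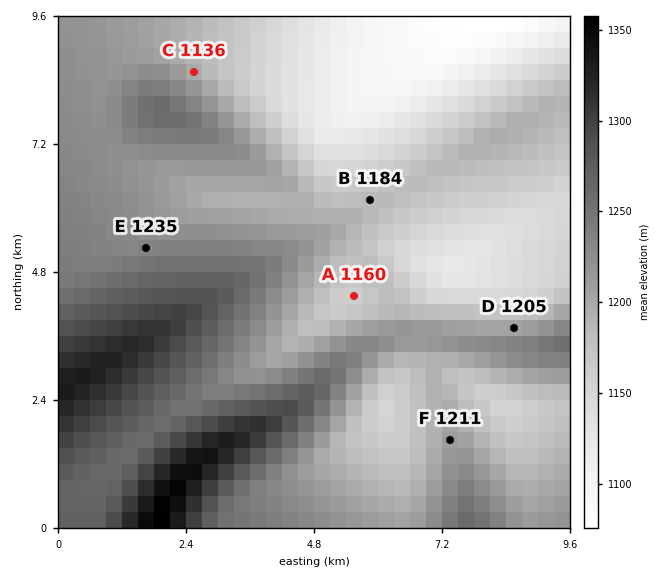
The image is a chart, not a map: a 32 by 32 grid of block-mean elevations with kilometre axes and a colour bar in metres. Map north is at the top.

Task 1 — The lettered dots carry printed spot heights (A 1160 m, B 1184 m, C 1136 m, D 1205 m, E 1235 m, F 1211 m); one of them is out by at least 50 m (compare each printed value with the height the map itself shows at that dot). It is C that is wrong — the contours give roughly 1199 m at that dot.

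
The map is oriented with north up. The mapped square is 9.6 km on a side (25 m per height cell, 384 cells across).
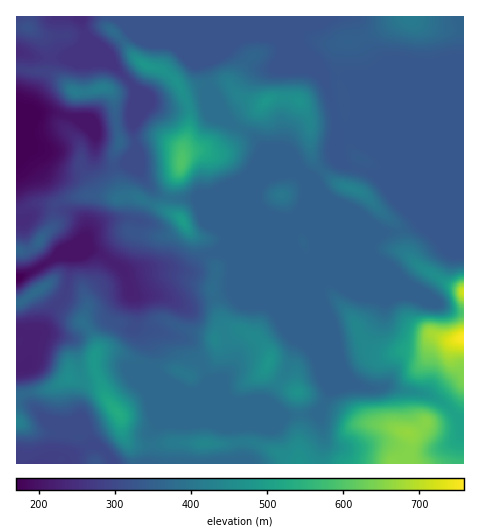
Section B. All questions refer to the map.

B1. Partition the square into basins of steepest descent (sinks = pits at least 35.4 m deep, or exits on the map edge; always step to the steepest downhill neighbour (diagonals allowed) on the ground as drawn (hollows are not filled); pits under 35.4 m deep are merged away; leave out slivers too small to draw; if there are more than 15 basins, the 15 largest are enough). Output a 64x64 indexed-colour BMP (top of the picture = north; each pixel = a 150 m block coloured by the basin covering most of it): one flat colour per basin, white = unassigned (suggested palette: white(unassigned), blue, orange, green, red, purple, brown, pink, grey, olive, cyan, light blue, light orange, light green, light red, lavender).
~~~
<image width="64" height="64" href="data:image/bmp;base64,Qk12CAAAAAAAAHYAAAAoAAAAQAAAAEAAAAABAAQAAAAAAAAIAAATCwAAEwsAABAAAAAAAAAA////ALR3HwAOf/8ALKAsACgn1gC9Z5QAS1aMAMJ34wB/f38AIr28AM++FwDox64AeLv/AIrfmACWmP8A1bDFADMzMzMzMzMzMzMzMzMRERERERERERERERERERERERERMzMzMzMzMzMzMzMzMxEREREREREREREREREREREREREzMzMzMzMzMzMzMzMzERERERERERERERERERERERERETMzMzMzMzMzERERERERERERERERERERERERERERERERMzMzMzMzMzEREREREREREREREREREREREREREREREREzMzMzMzMzMRERERERERERERERERERERERERERERERETMzMzMzMzMxERERERERERERERERERERERERERERERERMzMzMzMzMxEREREREREREREREREREREREREREREREREzMzMzMzMzERERERERERERERERERERERERERERERERETMzMzMzMzERERERERERERERERERERERERERERERERERVVUzMzMzERERERERERERERERERERERERERERERERERFVVVUzMzMREREREREREREREREREREREREREREREREREVVVVVVVVRERERERERERERERERERERERERERERERERERVVVVVVVRERERERERERERERERERERERERERERERERERFVVVVVVVEREREREREREREREREREREREREREREREREREVVVVVVVURERERERERERERERERERERERERERERERERERVVVVVVVRERERERERERERERERERERERERERERERERERFVVVVVVVEREREREREREREREREREREREREREREREREREVVVVVVVURERERERERERERERERERERERERERERERERERVVVVVVURERERERERERERERERERERERERERERERERERFVVVVVVREREREREREREREREREREREREREREREREREREVVVVVVRERERERERERERERERERERERERERERERERERERVVVVVREREREREREREREREREREREREREREREREREREREVVVVREREREREREREREREREREREREREREREREREREREREVURERERERERERERERERERERERERERERERERERERERERERERERERERERERERERERERERERERERERERERERERERERERERERERERERERERERERERERERERERERERERERERERERERERERERERERERERERERERERERERERERERERERERERERERERERERERERERERERERERERERERERERERERERERERERERERERERERERERERERERERERERERERERERESERERERERERERERERERERERERERERERERERERERERERIiEREREREREREREREREREREREREREREREREREREREREiIhERERERERERERERERERERERERERERERERERERERESIiIRERERERERERERERERERERERERERERERERERERERIiIhEREREREREREREREREREREREREREREREREREREREiIiERERERERERERERERERERERERERERERERERERERESIiIhERERERERERERERERERERERERERERERERERERERIiIiEREREREREREREREREREREREREREREREREREREREiIiIiIiIiIRERERERERERERERERERERERERERERERESIiIiIiIiIhERERERERERERERERERERERERERERERERIiIiIiIiIiEREREREREREREREREREREREREREREREREiIiIiIiIiERERERERERERERERERERERERERERERERESIiIiIiIiIRERERERERERERERERERERERERERERERERIiIiIiIiIhEREREREREREREREREREREREREREREREREiIiIiIiIiERERERERERERERERERERERERERERERERESIiIiIiIiIhEREREhERERERERERERERERERERERERERIiIiIiIiIiIiIRIiEREREREREREREREREREREREREREiIiIiIiIiIiIiIiIhERERERERERERERERERERERERESIiIiIiIiIiIiIiIiERERERERERERERERERERERERERIiIiIiIiIiIiIiIiIREREREREREREREREREREREREREiIiIiIiIiIiIiIiIhERERERERERERERERERERERERESIiIiIiIiIiIiIiIhERERERERERERERERERERERERERIiIiIiIiIiIiIiIiEREREREREREREREREREREREREREiIiIiREIkQiIiIiIRERERERERERERERERERERERERESIiIiREREREIiIiIRERERERERERERERERERERERERERIiIiRERERERCIiIREREREREREREREREREREREREREREkREREREREREQiEREREREREREREREREREREREREREREURERERERERERBERERERERERERERERERERERERERERERRERERERERERBERERERERERERERERERERERERERERERFERERERERERBEREREREREREREREREREREREREREREREURERERERERBERERERERERERERERERERERERERERERERRERERERERBEREREREREREREREREREREREREREREREREURERERERBERERERERERERERERERERERERERERERERERFEREREREERERERERERERERERERERERERERERERERER"/>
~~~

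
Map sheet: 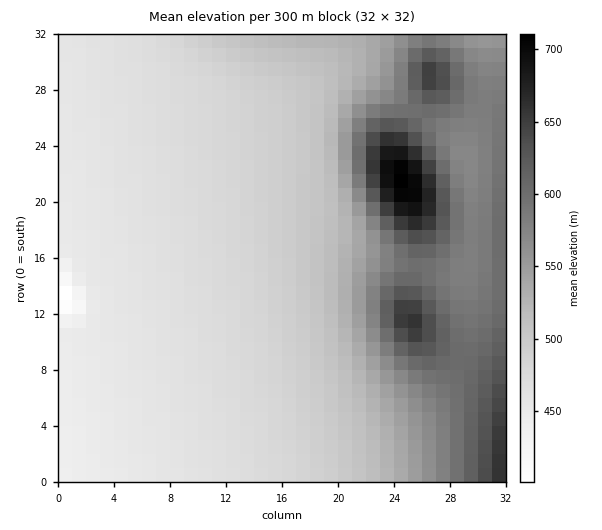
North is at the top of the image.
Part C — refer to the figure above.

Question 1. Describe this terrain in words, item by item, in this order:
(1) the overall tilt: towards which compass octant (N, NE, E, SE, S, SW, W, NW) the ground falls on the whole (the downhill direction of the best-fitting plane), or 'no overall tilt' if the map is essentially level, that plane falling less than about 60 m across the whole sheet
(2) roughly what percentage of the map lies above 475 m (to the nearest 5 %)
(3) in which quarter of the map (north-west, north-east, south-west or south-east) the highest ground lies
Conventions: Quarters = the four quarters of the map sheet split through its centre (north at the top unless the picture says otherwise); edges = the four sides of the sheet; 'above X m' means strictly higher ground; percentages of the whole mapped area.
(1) Overall the map slopes down towards the west.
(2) Ground above 475 m makes up about 65 % of the sheet.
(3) Look to the north-east quarter for the highest ground.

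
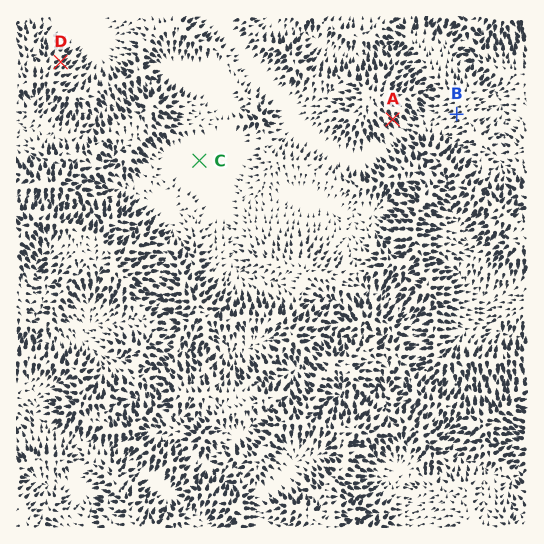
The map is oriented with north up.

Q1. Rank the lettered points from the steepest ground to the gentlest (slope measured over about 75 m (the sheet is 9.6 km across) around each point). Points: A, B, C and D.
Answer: A D B C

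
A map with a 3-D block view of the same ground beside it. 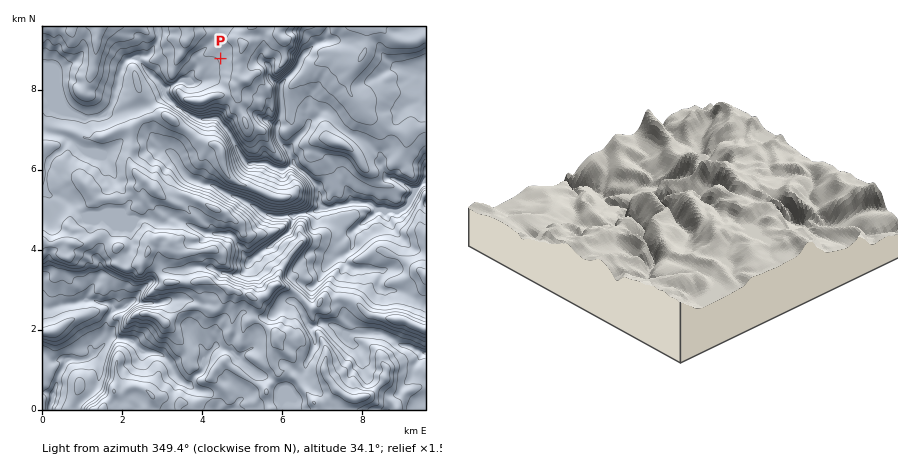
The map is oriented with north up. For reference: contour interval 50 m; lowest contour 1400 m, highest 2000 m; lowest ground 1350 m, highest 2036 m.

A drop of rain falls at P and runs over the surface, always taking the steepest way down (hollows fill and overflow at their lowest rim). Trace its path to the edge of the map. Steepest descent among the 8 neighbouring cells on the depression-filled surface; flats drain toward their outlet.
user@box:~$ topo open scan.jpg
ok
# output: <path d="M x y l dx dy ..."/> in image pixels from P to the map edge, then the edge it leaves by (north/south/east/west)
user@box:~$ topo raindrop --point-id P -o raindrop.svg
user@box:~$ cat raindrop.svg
<path d="M220 58l-16 16 0 4-4 4-22 0-8 4-4 2 0 6 12 14 16 10 6 2 6 0 2-2 10 2 12 12 12 26 6 6 20 0 2 2 6 2 10 0 4-4 4 0 6 6 4 2 14 14 0 6 2 4 0 6 4 6 10 0 4-4 8 0 4-2 18 0 8 8 22 0 8-4 10-10 6-12 4 0"/>
exit: east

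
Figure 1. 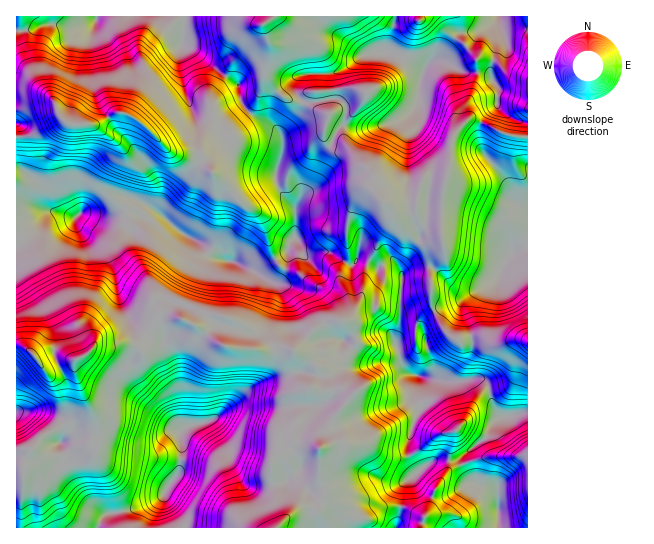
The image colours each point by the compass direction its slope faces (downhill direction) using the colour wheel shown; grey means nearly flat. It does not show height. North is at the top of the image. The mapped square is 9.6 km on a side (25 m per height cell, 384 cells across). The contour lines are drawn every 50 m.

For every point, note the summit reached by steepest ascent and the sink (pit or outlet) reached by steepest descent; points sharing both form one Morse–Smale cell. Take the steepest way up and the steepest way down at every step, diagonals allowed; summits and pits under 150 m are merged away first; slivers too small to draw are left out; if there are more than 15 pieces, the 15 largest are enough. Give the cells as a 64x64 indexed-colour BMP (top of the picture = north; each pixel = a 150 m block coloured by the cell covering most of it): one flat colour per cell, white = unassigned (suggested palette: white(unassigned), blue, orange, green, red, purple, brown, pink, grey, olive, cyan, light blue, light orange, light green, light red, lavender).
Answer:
<image width="64" height="64" href="data:image/bmp;base64,Qk12CAAAAAAAAHYAAAAoAAAAQAAAAEAAAAABAAQAAAAAAAAIAAATCwAAEwsAABAAAAAAAAAA////ALR3HwAOf/8ALKAsACgn1gC9Z5QAS1aMAMJ34wB/f38AIr28AM++FwDox64AeLv/AIrfmACWmP8A1bDFABERERERAAAAAAABEREREREQAAAHd3d3d7u7u7u7u+7uEREREREQAAAAABEREREREREAAHd3d3d3u7u7u7u77u4REREREREREAABEREREREREREBd3d3d3e7u7u7u7vu7hEREREREREREQERERERERERERF3d3d3d7u7u7u7u+7uERERERERERERERERERERERERERd3d3d3u7u7u7u77u4RERERERERERERERERERERERERd3d3d3d7u7u7u+7u7hERERERERERERERERERERERERF3d3d3d3e7u7u+7u7uEREREREREREREREREREREREREXd3d3d3d6u7u+7u7u4RERERERERERERERERERERERERd3d3d3d6qqqr7u7u7hERERERERERERERERERERERERF3d3d3d3qqqqru7u7u/xEREREREREREREREREREREREXd3d3d3eqqqqqru7u7/8RERERERERERERERERERERERF3d3d3d6qqqqqq7u7v//8REREREREREREREREREREREXd3d3d3eqqqqqru7u////8RERERERERERERERERERERF3d3d3d6qqqqqq7u7/////EREREREREREREREREREREXd3d3d3qqqqqqqZmf////8RERERERERERERERERERERF3d3d3eqqqqqqpmZ/////xERERERERERERERERERERERd3d3d6qqqqqpmZn/////EREREREREREREREREREXd3d3d3d3qqqqqqmZmf////8RERERERERERERERERERF3d3d3d3eqqZmqmZmZ////8REREREREREREREREREREXd3d3d3eZmZmZmZmZn/8iLxERERERERERERERERERESJ3d3d3eZmZmZmZmZmf8iIiIRERERERERERERERERESIiJ3d3d5mZmZmZmZmZ8iIiIiIRERERERERERESIhEiIiIid3d3mZmZmZmZmZkiIiIiIiIiIRERERESIiIiIiIiIiJ3d3mZmZmZmZZmZiIiIiIiIiIiERERESIiIiIiIiIiInd3d5mZmWZmZmZmIiIiIiIiIiIhEREiIiIiIiIiIiIid3d3mZmWZmZmZmYiIiIiIiIiIiIRIiIiIiIiIiIiIiJ3d3eZmZZmZmZmZiIiIiIiIiIiIiIiIiIiIiIiIiIiInd3d5mZZmZmZmZmIiIiIiIiIiIiIiIiIiIiIiIiIiIiJ3d3mZlmZmZmZmYiIiIiIiIiIiIiIiIiIiIiIiIiIiInd3eZmWZmZmZmZiIiIiIiIiIiIiIiIiIiIiIiIiIiIid3d5mZZmZmZmZmIiIiIiIiIiIiIiIiIiIiIzIiIiIiInd3mZlmZmZmZmYiIiIiIiIiIiIiIiIiIiMzMyIiIiIid3eZmWZmZmZmZiIiIiIiIiIiIiIiIiIzMzMzIiIiKIiZmZmZZmZmZmZmIiIiIiIiIiIiIiIiMzMzMzMiiCiIiImZmZmWZmZmZmYiIiIiIiIiIiIiIiMzMzMzMyiIiIiIiZmZmZZmZmZmZjIiIiIiIiIiIiIjMzMzMzMzOIiIiIiImZmIhmZmZmZmMyIiIiIiIiIiIjMzMzMzMzM4iIiIiIiZiIiGZmZmZmYzMiIiIiIiIiIjMzMzMzMzMziIiIiIiImIiIZmZmZmZjMzMzMzMzMzMzMzMzMzMzMzOIiIiIiIiIiIhmZmZmZmMzMzMzMzMzMzMzMzMzMzMzOIiIiIiIhERIiGZmZmZmYzMzMzMzMzMzMzMzMzMzMzM4iIiIiIhEREiIZmZmZmZjMzMzMzMzMzMzMzMzMzMzM4iIiIiIiERERIiGZmZmZmMzMzMzMzMzMzMzMzMzMzMziIiIiIiIREREREZmZmZmYzMzMzMzMzMzMzMzMzMzMzOIiIiIiIRERERERmZmZmZjMzMzMzMzMzMzMzMzMzMzM4iIiIiIRERERERGZmZmZmMzMzMzMzMzMzMzM1MzMzMziIiIiIREREREREZmZmZmYzMzMzMzMzMzM1VVVTMzMzOIiIiIhERERERERmZmZmZjMzMzMzMzMzM1VVVVUzMzM4iIiIREREREREREZmZmZmMzMzMzMzMzM1VVVVVVMzMziIiIRERERERERERmZmZEQzMzMzMzMzM1VVVVVVVTMziIiIhEREREREREREZmRERDMzM1VVVTNVVVVVVVVVU4iIiIiERERERERERERERETMMzM1VVVVVVVVVVVVVVVdiIiIiIhEREREREREREREzMwzMzVVVVVVVVVVVVVVVd2IiEiIiIRERERERERERETMzDM1VVVVVVVVVVVVVVVV3YiERESIiIRERERERERERMzMVVVVVVVVVVVVVVVVVVXd2EREREREREREREREREREzMxVVVVVVVVVVVVVVVVV3d3UREREREREREREREREREzMzFVVVVVVVVVVVVVVVV3d3dREREREREREREQEREzMzMzMVVVVVVVVVVVVVVVV3d3d1EREREREREREQABMzMzMzMxVVVVVVVVVVVVVVV3d3d3dREREREREREAAAAzMzMzMzFVVVVVVVVVVVVVd3d3d3d1EREREREREQAAAAMzMzMzMVVVVVVVVVVVVVV3d3d3d1ERERERERERAAAAADMzMzMxVVVVVVVVVVVVVXd3d3d3UREREREREREAAAAAAAAzMzFVVVVVVVVVVVVVd3d3d3d1EREREREREQAAAAAAAAMzM"/>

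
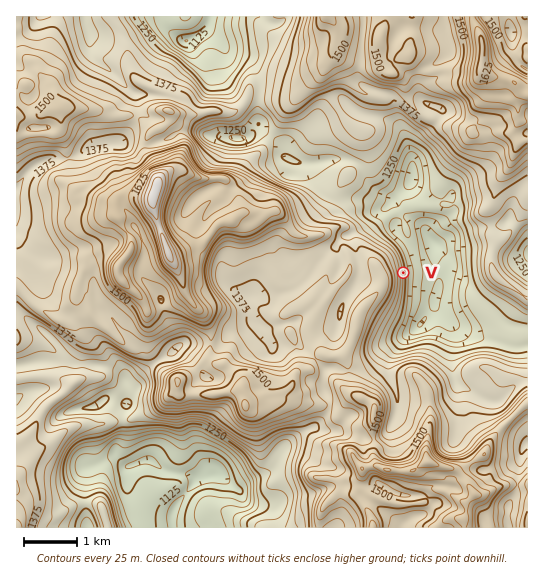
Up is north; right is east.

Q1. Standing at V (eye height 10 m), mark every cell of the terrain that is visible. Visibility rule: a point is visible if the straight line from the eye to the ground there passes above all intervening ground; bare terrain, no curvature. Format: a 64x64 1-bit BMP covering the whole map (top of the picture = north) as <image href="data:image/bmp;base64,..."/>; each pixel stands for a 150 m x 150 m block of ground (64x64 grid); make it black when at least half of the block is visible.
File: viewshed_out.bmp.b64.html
<image width="64" height="64" href="data:image/bmp;base64,Qk0+AgAAAAAAAD4AAAAoAAAAQAAAAEAAAAABAAEAAAAAAAACAAATCwAAEwsAAAIAAAAAAAAA////AAAAAAAAAAAAAAAAAAAAAAAAAAAAAAAAAAAAAAAAAAAAAAAAAAAAAAAAAABAAAAAAAAAAMAAAAAAAAAAgAAAAAAAA8MAAAAAAAAH/4AAAAAAAAIw4AAAAAAAAhDgAAAAAAAAEPAAAAAAAAAA+AAAAAAAAAH8AAAAAAAAAf4AAAAAAAYBwwAAAAAABgGDAAAAAAACEQEAAAAAAAAdAAAAAAAAAf+HAAAAAAAB//8AAAAAAAD//wAAAAAAAP//AAAAAAAAf/4AAAAAAAA//wAAAAAAAD/+AAAAAAAAP/8AAAAAAAB//wAAAAAAAH//AAAAAAAAf/4AAAAAAAH/+AAAAAAAAf/wAAAAAAAB//AAAAAAAAD/4AAAAAAAAP/gAAAAAAAA//AAAAAAAADf4AAAAAAAAL/gAAAAAAAA//AAAAAAAAH/4AAAAAAAAP/hAAAAAAABP/AAAAAAAAMf+AAAAAAAAx/8AAAAAAAHv/wAAAAAAA///AAAAAAAD//8AAAAAAAf//4AAAAAAB///AAAAAAAD/+YAAAAAAAB+AIAAAAAAAPgDgAAAAAAB8B+AAAAAAAfgP8AAAAAACHP4gAAAAAAz//8AAAAAAH/8OAAAAAAAeDgAAAAAAAB4GAAAAAAAADgAAAAAAAAAGAAQAAAAAAAQADAAAAAAABAAIAAAAAAAAAAgA=="/>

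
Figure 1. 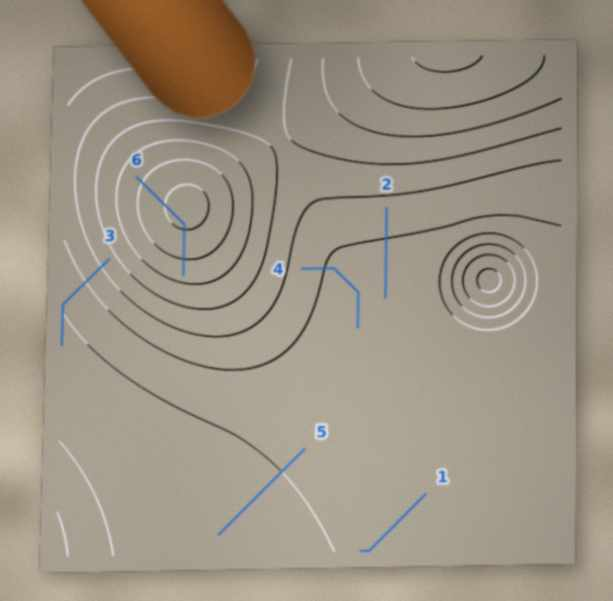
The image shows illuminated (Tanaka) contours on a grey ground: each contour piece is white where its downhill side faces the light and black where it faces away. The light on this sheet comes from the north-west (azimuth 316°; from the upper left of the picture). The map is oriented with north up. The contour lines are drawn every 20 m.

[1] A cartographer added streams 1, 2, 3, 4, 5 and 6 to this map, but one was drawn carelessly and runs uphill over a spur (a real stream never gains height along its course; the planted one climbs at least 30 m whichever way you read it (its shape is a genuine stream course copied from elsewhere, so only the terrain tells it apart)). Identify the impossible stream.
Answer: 6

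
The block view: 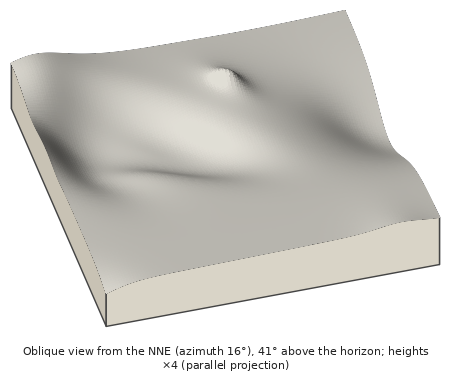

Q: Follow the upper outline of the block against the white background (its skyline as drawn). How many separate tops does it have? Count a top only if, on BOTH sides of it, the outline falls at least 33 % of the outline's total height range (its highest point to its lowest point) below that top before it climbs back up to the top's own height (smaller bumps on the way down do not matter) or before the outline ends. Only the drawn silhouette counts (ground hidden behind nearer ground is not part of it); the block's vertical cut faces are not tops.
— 0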